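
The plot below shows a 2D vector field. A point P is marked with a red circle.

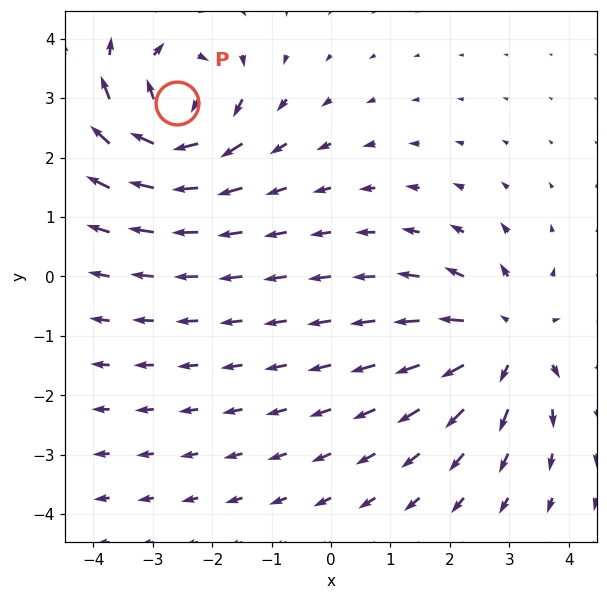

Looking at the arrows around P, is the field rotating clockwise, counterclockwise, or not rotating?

Near P at (-2.6, 2.9) the arrows circulate clockwise. The curl (z-component) there is about -4; negative curl means clockwise rotation.

clockwise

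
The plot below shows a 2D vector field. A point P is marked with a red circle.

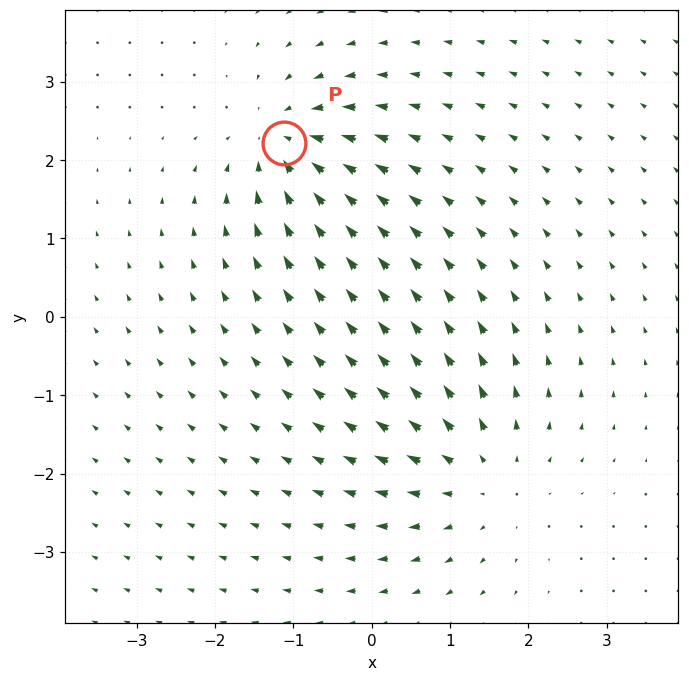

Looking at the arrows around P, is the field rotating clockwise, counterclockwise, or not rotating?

Near P at (-1.1, 2.2) the arrows show no circulation. The curl there is ≈0.

not rotating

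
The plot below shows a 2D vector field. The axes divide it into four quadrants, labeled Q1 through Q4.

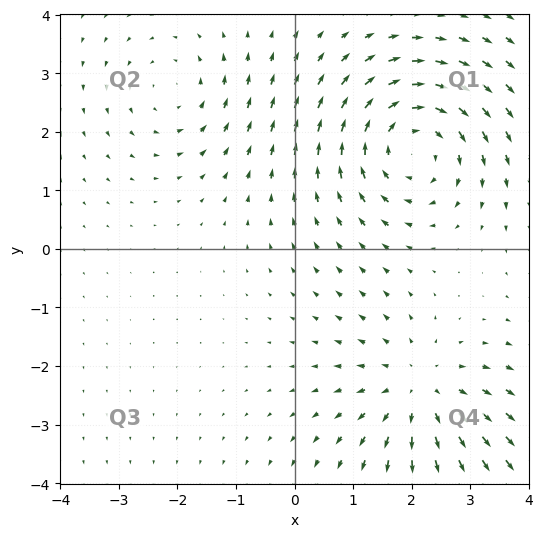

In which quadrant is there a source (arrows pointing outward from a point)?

The source sits at approximately (2.1, -2.4), which lies in quadrant Q4. The divergence there is about +3, positive as expected for a source.

Q4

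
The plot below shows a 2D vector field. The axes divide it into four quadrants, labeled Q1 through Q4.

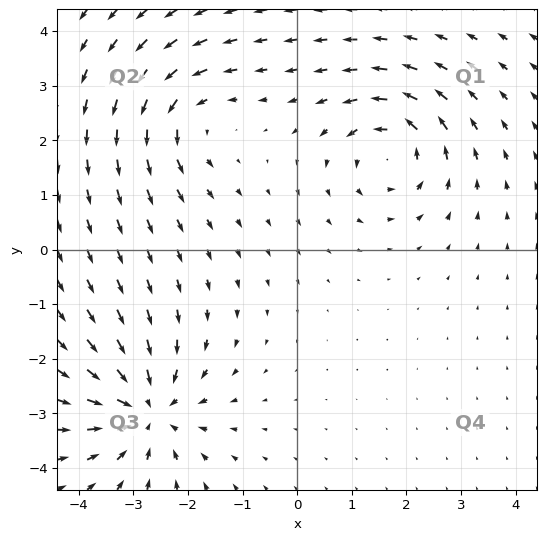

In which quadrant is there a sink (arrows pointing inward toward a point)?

The sink sits at approximately (-2.7, -2.9), which lies in quadrant Q3. The divergence there is about -5, negative as expected for a sink.

Q3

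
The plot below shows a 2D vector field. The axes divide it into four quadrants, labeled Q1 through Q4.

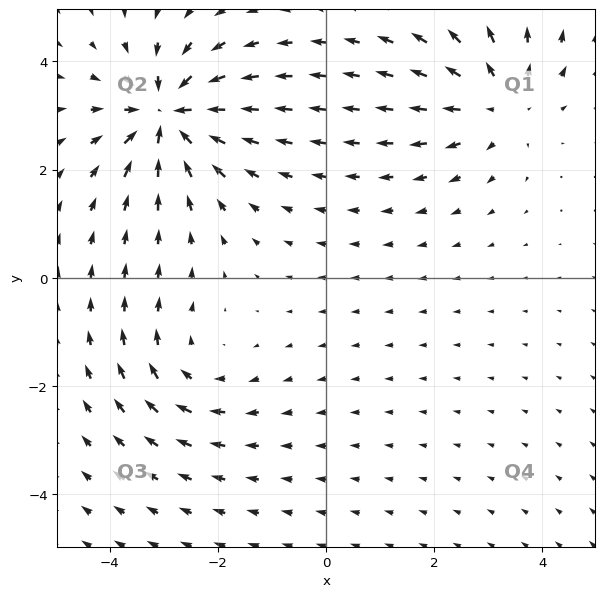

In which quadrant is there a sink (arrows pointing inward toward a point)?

The sink sits at approximately (-2.9, 3.0), which lies in quadrant Q2. The divergence there is about -5, negative as expected for a sink.

Q2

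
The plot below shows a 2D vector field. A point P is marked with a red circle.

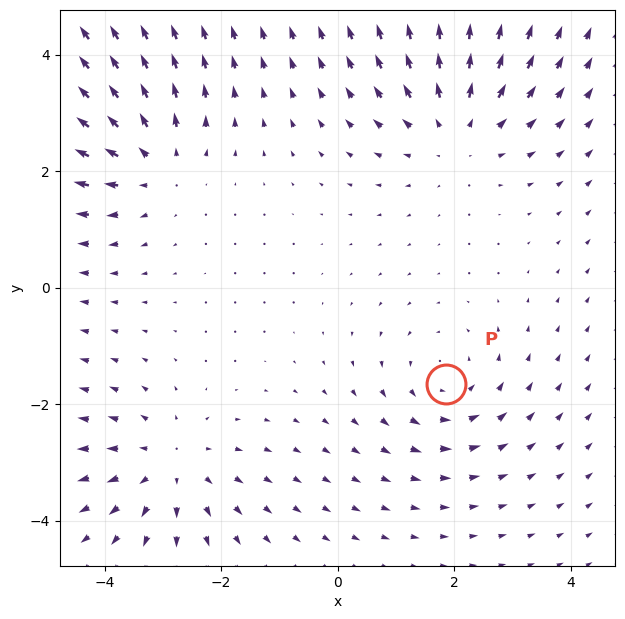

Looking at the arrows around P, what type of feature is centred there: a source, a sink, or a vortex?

vortex

At P (1.9, -1.7) the arrows circulate counterclockwise. Divergence ≈0, curl about +3 — near-zero divergence with nonzero curl is a vortex.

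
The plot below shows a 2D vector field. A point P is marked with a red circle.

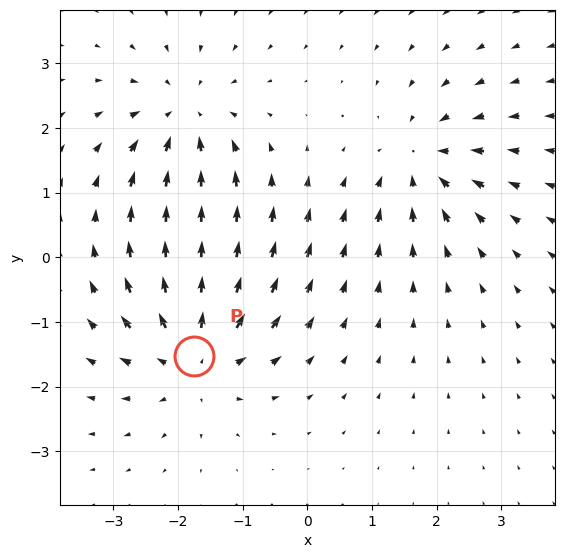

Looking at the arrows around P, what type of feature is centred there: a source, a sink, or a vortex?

At P (-1.7, -1.5) the arrows spread outward. Divergence about +5, curl ≈0 — positive divergence with near-zero curl is a source.

source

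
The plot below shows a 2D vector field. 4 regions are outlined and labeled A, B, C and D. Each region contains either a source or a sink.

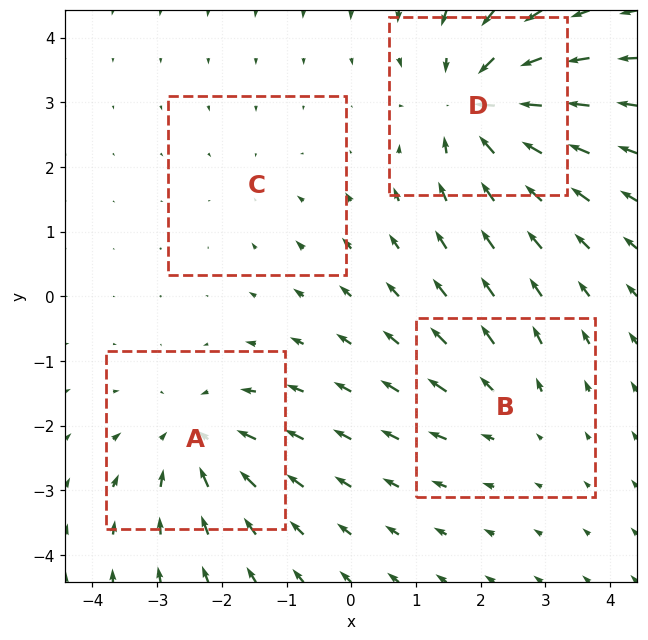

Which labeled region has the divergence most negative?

D

Divergence at each region's feature centre — A: about -5, B: about +3, C: about -2, D: about -7. Region D is most negative.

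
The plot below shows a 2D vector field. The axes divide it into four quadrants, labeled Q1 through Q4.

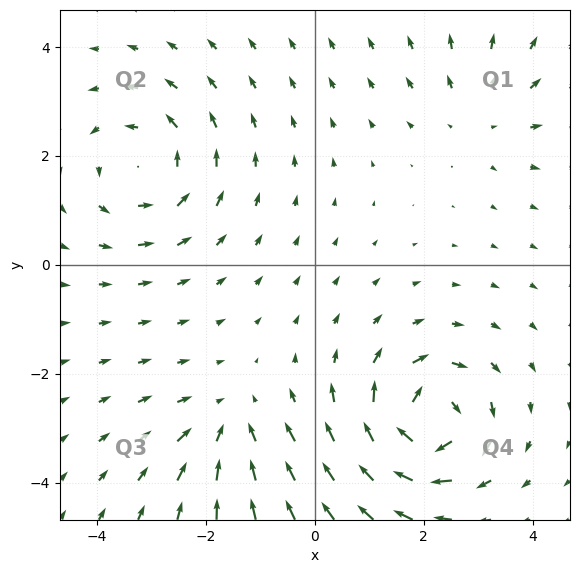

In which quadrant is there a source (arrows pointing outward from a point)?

Q1

The source sits at approximately (3.1, 2.7), which lies in quadrant Q1. The divergence there is about +2, positive as expected for a source.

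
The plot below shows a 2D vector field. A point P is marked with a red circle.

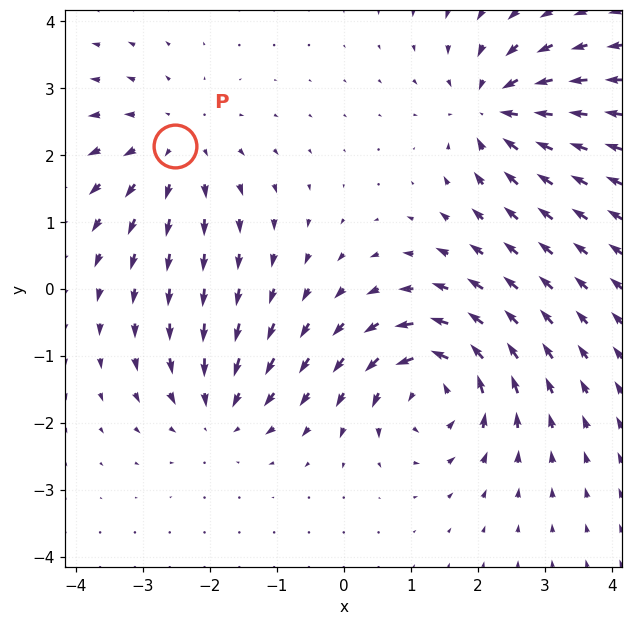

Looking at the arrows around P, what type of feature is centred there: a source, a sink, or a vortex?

source

At P (-2.5, 2.1) the arrows spread outward. Divergence about +3, curl ≈0 — positive divergence with near-zero curl is a source.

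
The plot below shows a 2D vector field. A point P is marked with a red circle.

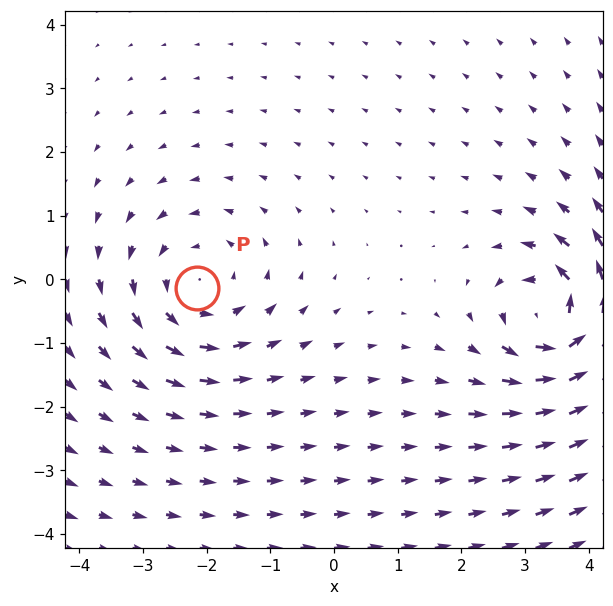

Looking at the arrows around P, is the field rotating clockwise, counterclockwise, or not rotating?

counterclockwise

Near P at (-2.2, -0.1) the arrows circulate counterclockwise. The curl (z-component) there is about +3; positive curl means counterclockwise rotation.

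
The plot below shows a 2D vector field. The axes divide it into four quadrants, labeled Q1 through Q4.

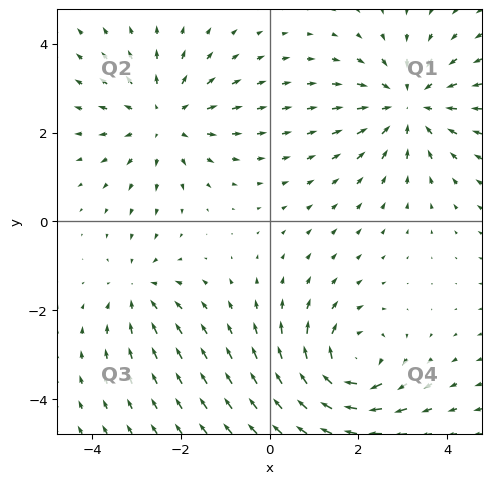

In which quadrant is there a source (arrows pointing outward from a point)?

Q2

The source sits at approximately (-2.4, 2.3), which lies in quadrant Q2. The divergence there is about +4, positive as expected for a source.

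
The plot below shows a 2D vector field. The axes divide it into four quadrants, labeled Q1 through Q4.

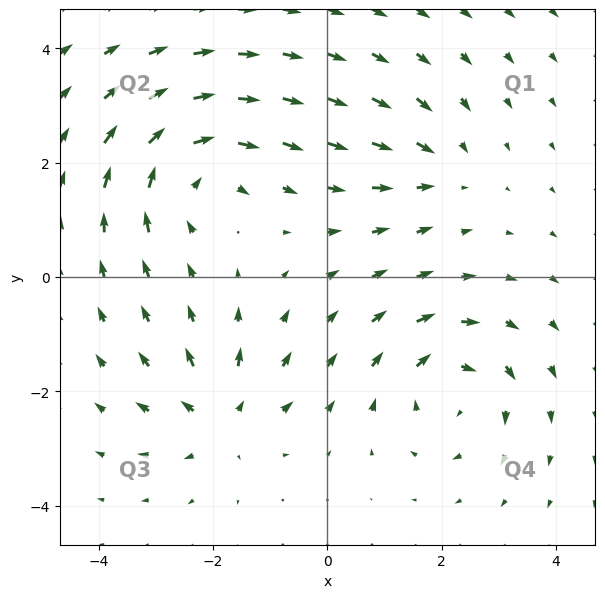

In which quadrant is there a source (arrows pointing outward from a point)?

The source sits at approximately (-1.9, -2.5), which lies in quadrant Q3. The divergence there is about +4, positive as expected for a source.

Q3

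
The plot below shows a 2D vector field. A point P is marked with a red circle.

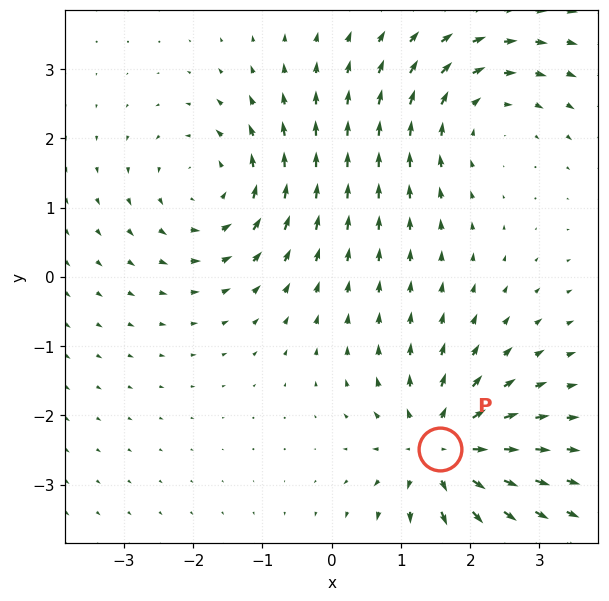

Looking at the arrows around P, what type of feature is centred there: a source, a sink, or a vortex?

At P (1.6, -2.5) the arrows spread outward. Divergence about +5, curl ≈0 — positive divergence with near-zero curl is a source.

source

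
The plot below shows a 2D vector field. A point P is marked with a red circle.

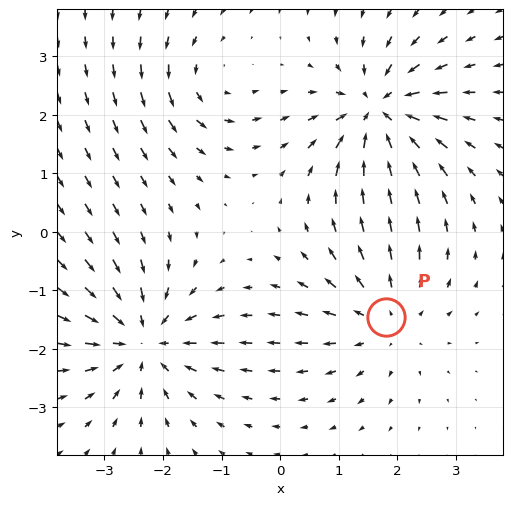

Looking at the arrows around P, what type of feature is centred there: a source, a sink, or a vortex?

source

At P (1.8, -1.5) the arrows spread outward. Divergence about +4, curl ≈0 — positive divergence with near-zero curl is a source.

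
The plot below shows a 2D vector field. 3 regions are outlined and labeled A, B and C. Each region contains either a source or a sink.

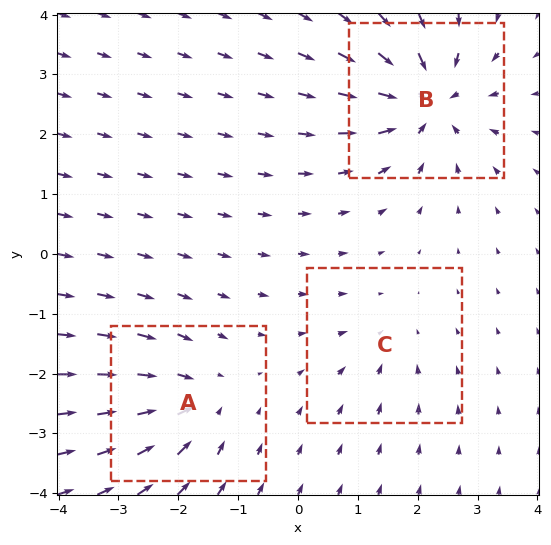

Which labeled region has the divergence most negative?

B

Divergence at each region's feature centre — A: about -4, B: about -6, C: about -2. Region B is most negative.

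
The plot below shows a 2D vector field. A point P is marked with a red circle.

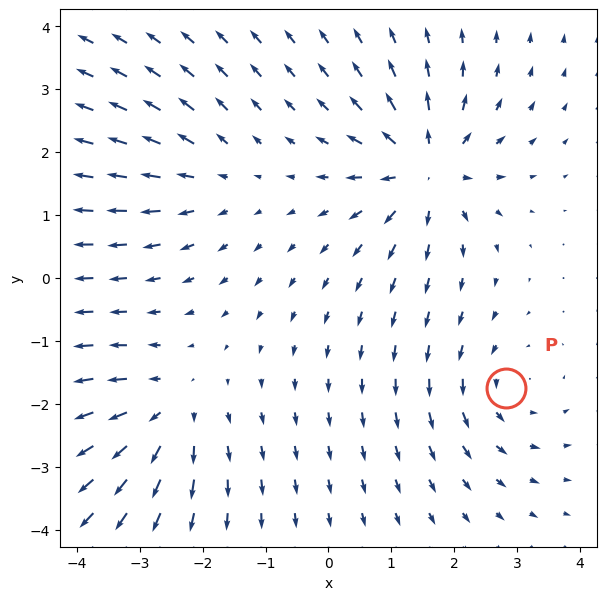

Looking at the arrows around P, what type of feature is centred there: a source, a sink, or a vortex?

vortex

At P (2.8, -1.8) the arrows circulate counterclockwise. Divergence ≈0, curl about +3 — near-zero divergence with nonzero curl is a vortex.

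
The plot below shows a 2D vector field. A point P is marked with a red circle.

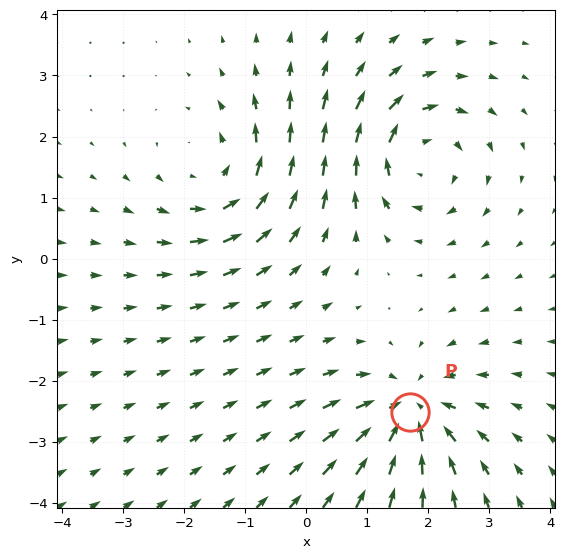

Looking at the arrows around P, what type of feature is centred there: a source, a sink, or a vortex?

sink

At P (1.7, -2.5) the arrows converge inward. Divergence about -6, curl ≈0 — negative divergence with near-zero curl is a sink.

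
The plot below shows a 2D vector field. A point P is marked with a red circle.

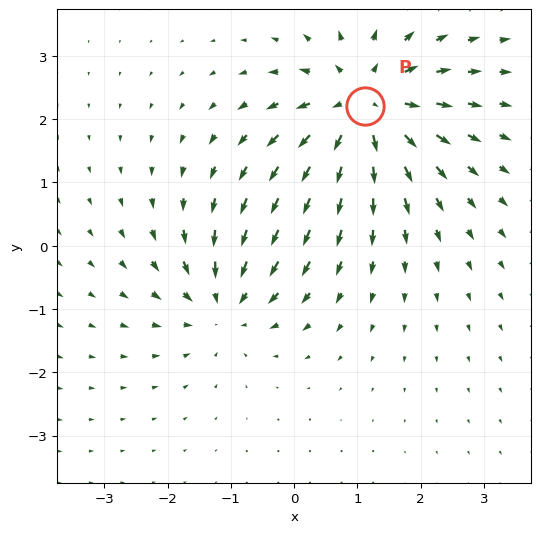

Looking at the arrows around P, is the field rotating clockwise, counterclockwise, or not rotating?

not rotating

Near P at (1.1, 2.2) the arrows show no circulation. The curl there is ≈0.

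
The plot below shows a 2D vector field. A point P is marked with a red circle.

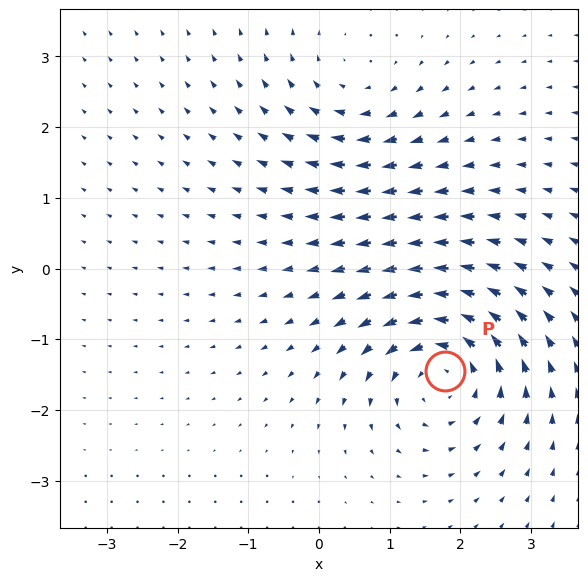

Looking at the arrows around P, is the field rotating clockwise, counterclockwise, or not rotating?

Near P at (1.8, -1.4) the arrows circulate counterclockwise. The curl (z-component) there is about +4; positive curl means counterclockwise rotation.

counterclockwise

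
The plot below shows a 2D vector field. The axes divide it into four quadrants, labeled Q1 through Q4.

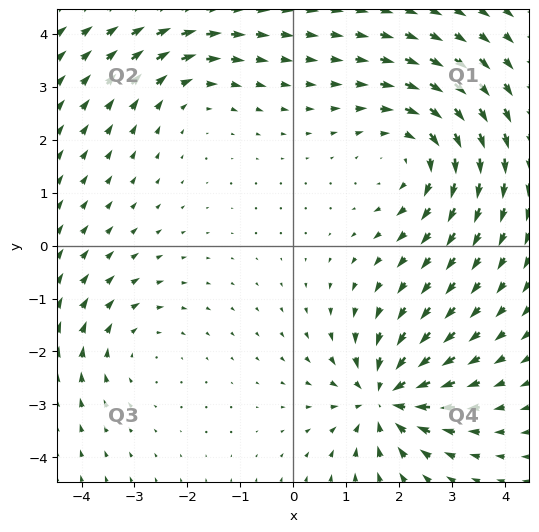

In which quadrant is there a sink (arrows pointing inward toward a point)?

The sink sits at approximately (1.7, -2.9), which lies in quadrant Q4. The divergence there is about -5, negative as expected for a sink.

Q4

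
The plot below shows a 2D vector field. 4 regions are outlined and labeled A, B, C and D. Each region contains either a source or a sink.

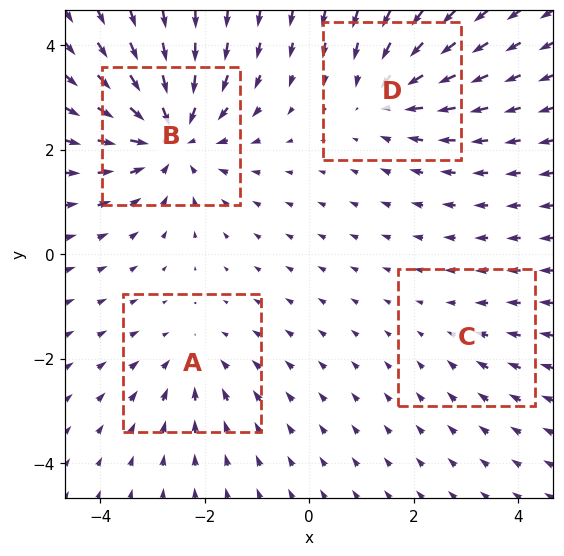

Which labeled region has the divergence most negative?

B

Divergence at each region's feature centre — A: about -3, B: about -6, C: about -2, D: about -4. Region B is most negative.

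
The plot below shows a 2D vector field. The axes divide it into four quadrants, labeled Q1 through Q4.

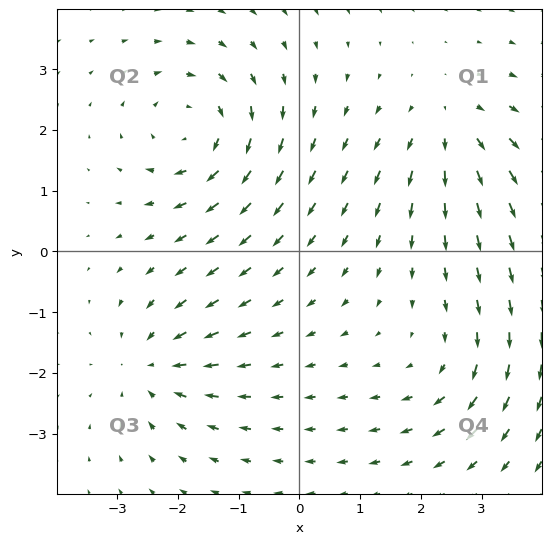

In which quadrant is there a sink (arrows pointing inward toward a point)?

The sink sits at approximately (-2.4, -1.9), which lies in quadrant Q3. The divergence there is about -4, negative as expected for a sink.

Q3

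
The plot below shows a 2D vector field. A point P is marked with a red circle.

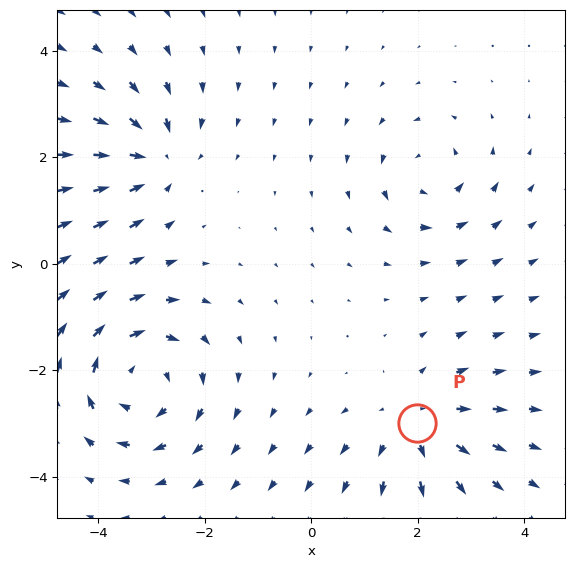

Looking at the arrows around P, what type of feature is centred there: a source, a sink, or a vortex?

At P (2.0, -3.0) the arrows spread outward. Divergence about +3, curl ≈0 — positive divergence with near-zero curl is a source.

source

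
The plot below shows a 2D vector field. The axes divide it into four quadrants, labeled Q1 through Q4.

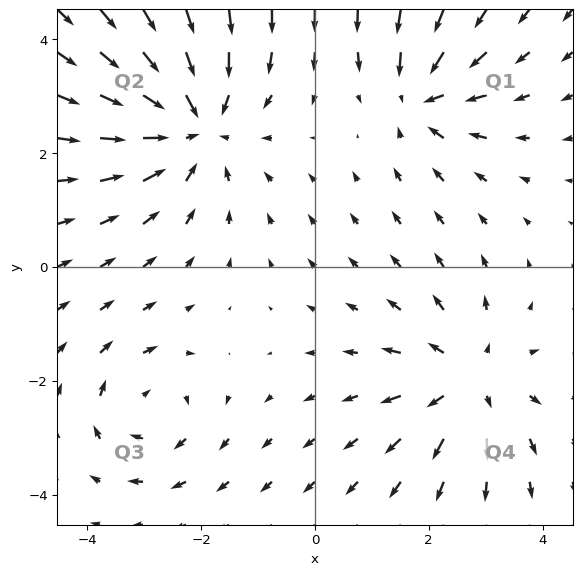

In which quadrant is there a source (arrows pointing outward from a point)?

Q4

The source sits at approximately (2.7, -2.0), which lies in quadrant Q4. The divergence there is about +4, positive as expected for a source.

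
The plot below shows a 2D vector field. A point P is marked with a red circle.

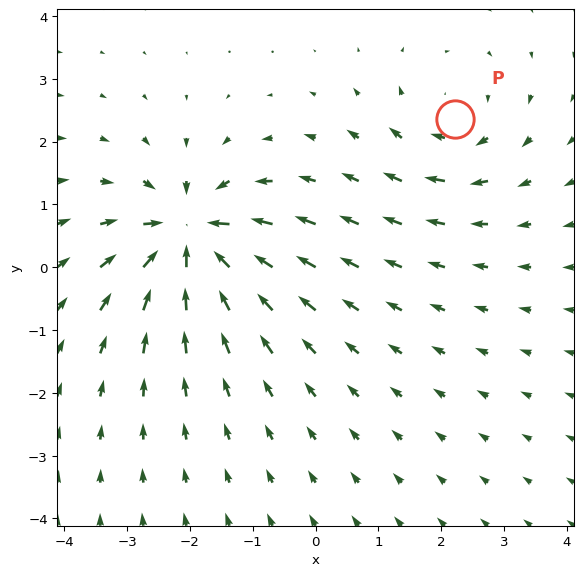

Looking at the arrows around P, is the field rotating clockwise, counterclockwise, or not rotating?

Near P at (2.2, 2.4) the arrows circulate clockwise. The curl (z-component) there is about -3; negative curl means clockwise rotation.

clockwise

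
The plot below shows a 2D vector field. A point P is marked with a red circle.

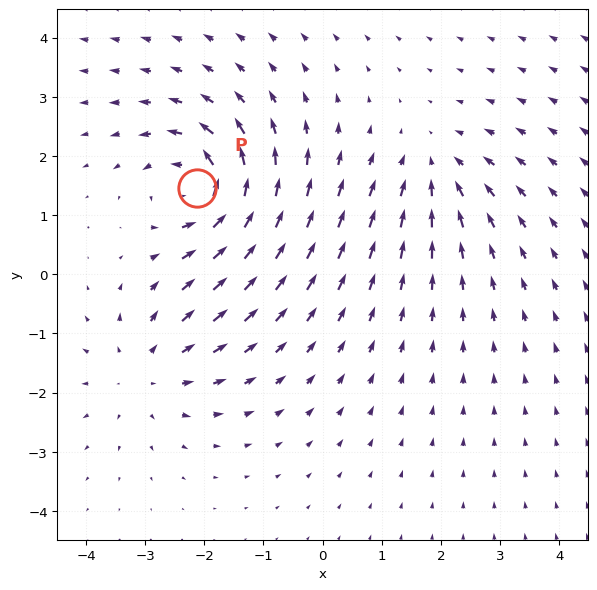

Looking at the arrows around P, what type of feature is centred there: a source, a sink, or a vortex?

At P (-2.1, 1.5) the arrows circulate counterclockwise. Divergence ≈0, curl about +6 — near-zero divergence with nonzero curl is a vortex.

vortex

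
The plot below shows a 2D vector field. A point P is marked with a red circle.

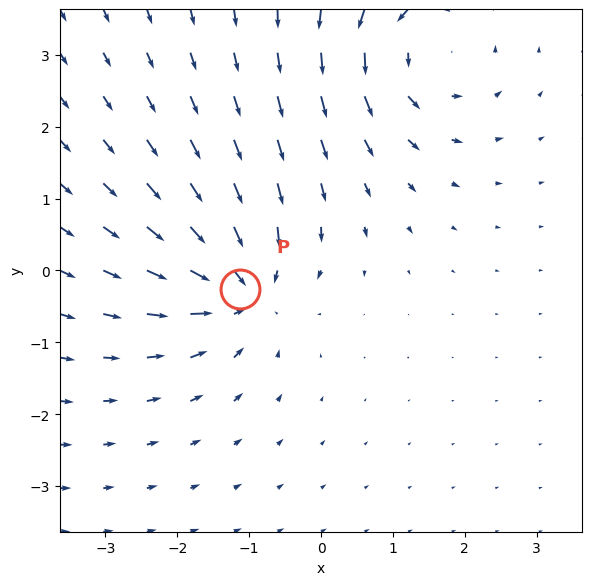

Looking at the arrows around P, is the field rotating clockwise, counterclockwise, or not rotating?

not rotating

Near P at (-1.1, -0.3) the arrows show no circulation. The curl there is ≈0.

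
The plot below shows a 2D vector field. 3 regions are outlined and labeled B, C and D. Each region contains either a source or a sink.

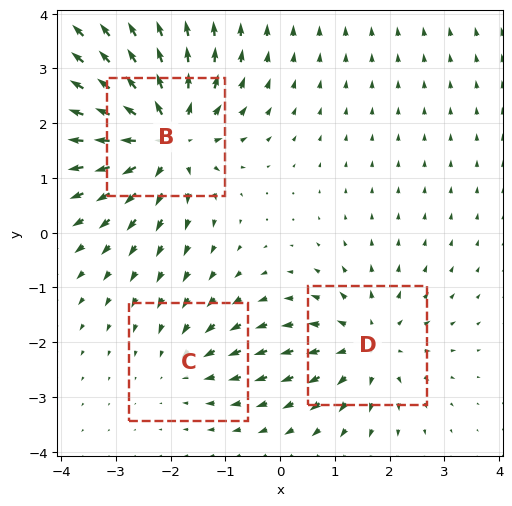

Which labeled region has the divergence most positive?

Divergence at each region's feature centre — B: about +5, C: about -2, D: about +3. Region B is most positive.

B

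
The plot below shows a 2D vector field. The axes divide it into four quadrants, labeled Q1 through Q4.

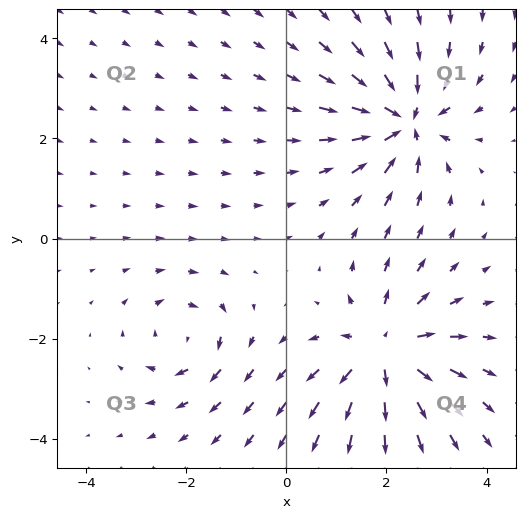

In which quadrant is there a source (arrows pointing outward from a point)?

Q4

The source sits at approximately (2.0, -2.3), which lies in quadrant Q4. The divergence there is about +5, positive as expected for a source.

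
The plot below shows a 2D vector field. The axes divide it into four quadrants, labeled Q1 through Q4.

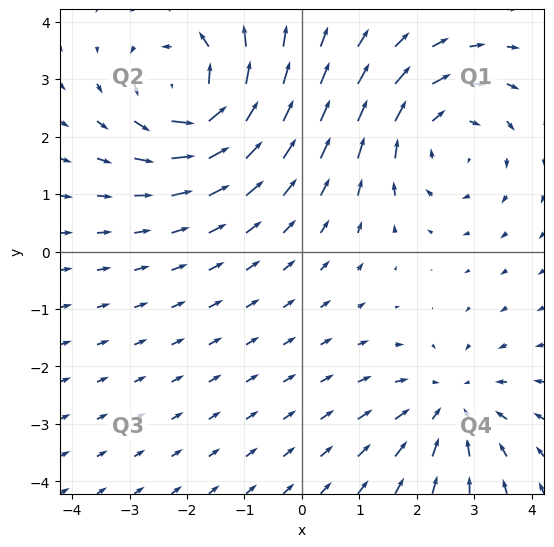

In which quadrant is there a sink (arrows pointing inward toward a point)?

Q4

The sink sits at approximately (2.6, -2.7), which lies in quadrant Q4. The divergence there is about -3, negative as expected for a sink.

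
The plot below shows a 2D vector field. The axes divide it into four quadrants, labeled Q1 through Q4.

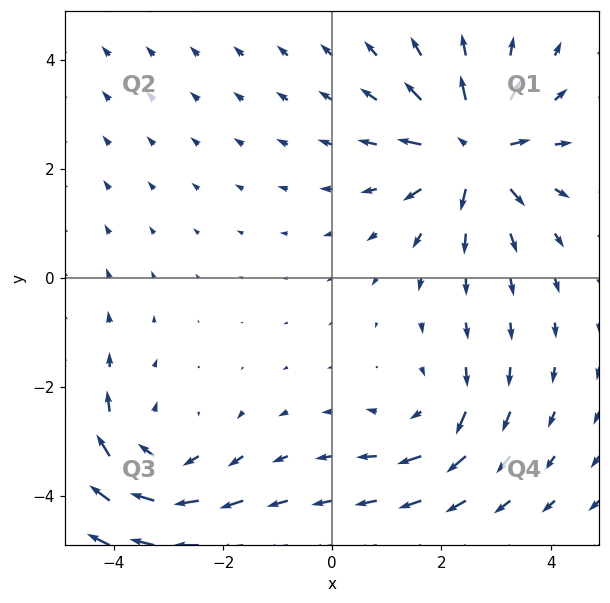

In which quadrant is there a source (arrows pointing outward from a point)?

The source sits at approximately (2.6, 2.3), which lies in quadrant Q1. The divergence there is about +6, positive as expected for a source.

Q1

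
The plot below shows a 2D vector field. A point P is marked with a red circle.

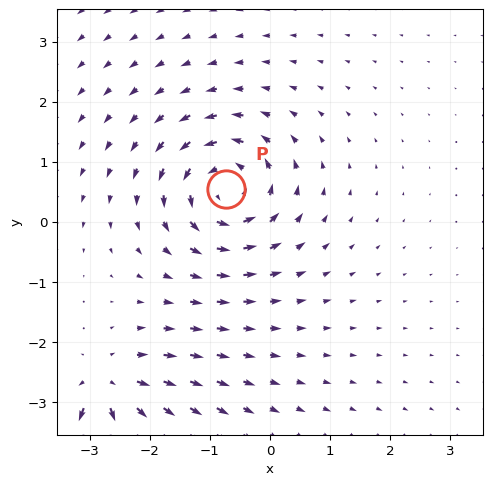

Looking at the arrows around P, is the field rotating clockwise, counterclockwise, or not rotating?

counterclockwise

Near P at (-0.7, 0.5) the arrows circulate counterclockwise. The curl (z-component) there is about +6; positive curl means counterclockwise rotation.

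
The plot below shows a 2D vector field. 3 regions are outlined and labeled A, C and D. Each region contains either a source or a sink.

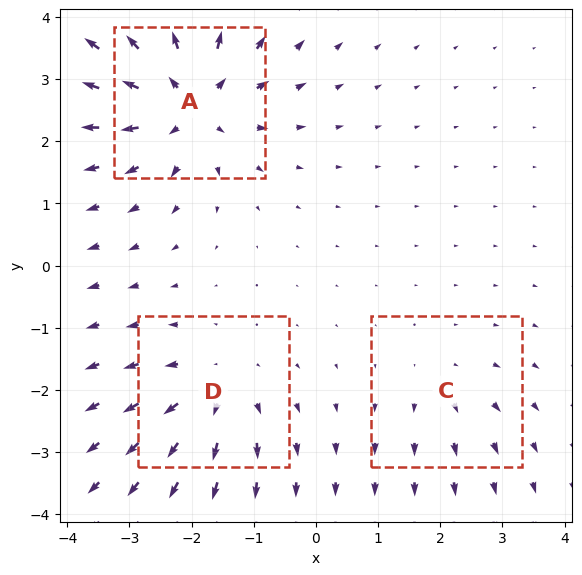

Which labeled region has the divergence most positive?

Divergence at each region's feature centre — A: about +6, C: about +2, D: about +4. Region A is most positive.

A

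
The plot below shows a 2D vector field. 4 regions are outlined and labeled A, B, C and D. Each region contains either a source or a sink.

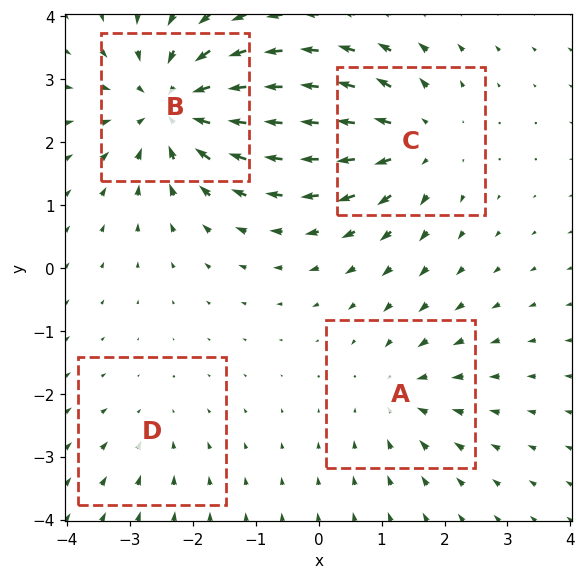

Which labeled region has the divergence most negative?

Divergence at each region's feature centre — A: about -3, B: about -7, C: about +5, D: about -2. Region B is most negative.

B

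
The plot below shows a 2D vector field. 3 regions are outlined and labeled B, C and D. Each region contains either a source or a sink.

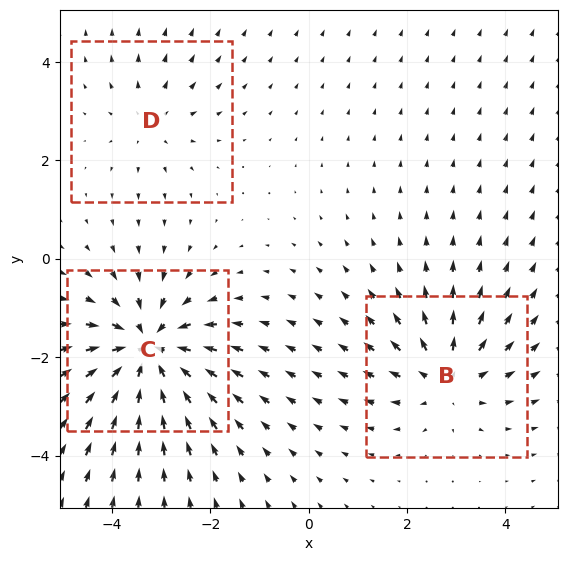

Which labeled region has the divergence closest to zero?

D

Divergence at each region's feature centre — B: about +3, C: about -5, D: about +2. Region D is closest to zero.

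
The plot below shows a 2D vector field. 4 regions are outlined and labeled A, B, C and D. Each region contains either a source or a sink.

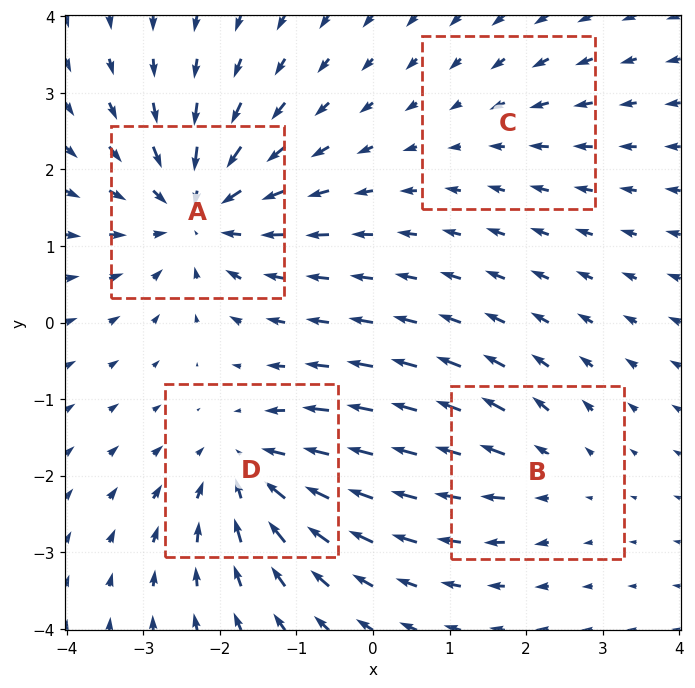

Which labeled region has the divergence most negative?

A

Divergence at each region's feature centre — A: about -7, B: about +3, C: about -2, D: about -5. Region A is most negative.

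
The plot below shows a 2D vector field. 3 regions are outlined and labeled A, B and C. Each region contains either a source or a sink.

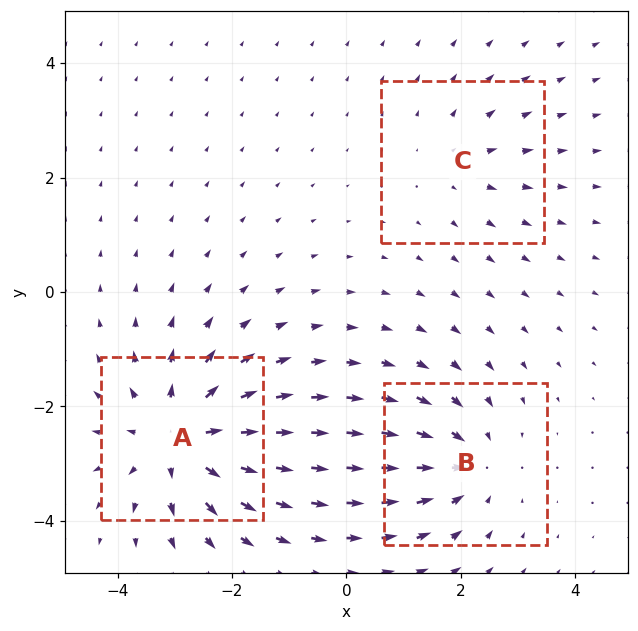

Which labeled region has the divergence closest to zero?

Divergence at each region's feature centre — A: about +5, B: about -3, C: about +2. Region C is closest to zero.

C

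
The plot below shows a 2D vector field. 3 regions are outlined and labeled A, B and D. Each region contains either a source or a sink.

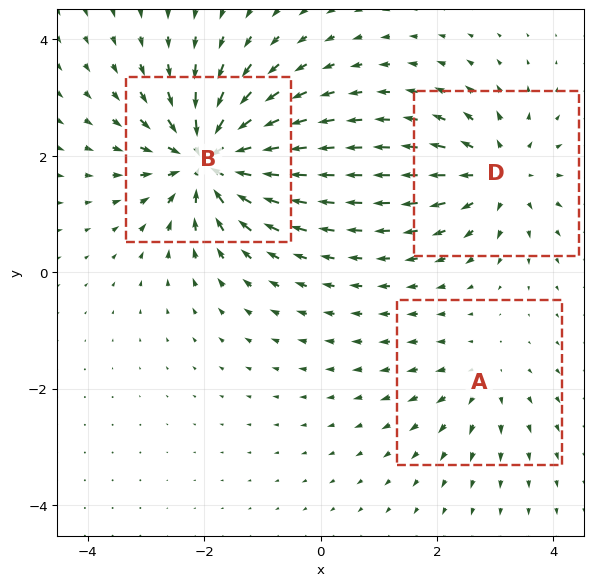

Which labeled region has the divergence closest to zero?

Divergence at each region's feature centre — A: about +2, B: about -7, D: about +4. Region A is closest to zero.

A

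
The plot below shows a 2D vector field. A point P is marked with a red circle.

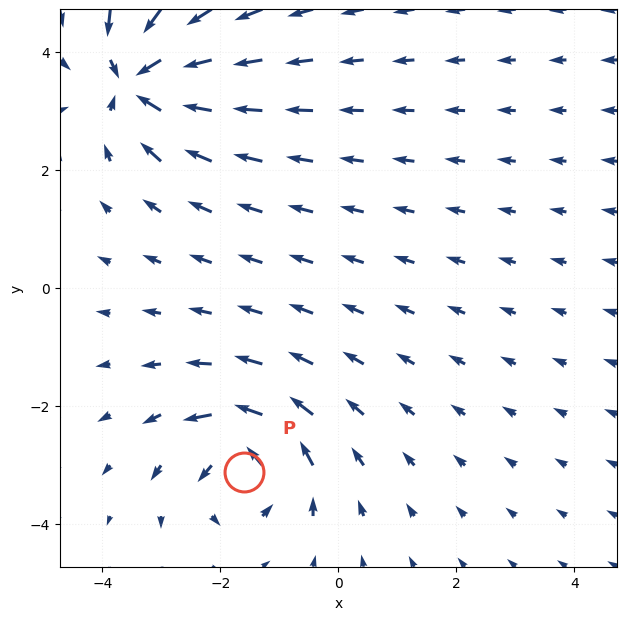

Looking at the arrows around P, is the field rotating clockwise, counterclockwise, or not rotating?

counterclockwise

Near P at (-1.6, -3.1) the arrows circulate counterclockwise. The curl (z-component) there is about +5; positive curl means counterclockwise rotation.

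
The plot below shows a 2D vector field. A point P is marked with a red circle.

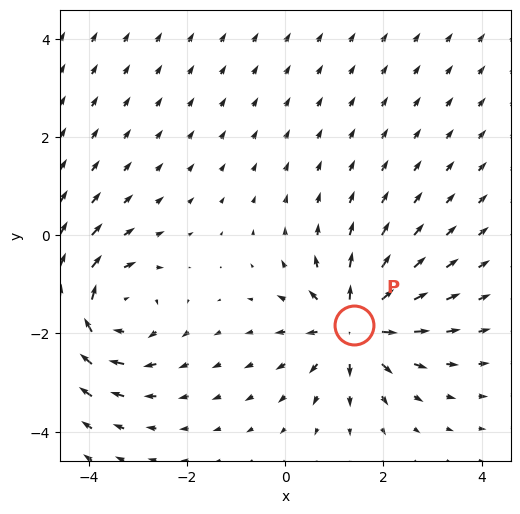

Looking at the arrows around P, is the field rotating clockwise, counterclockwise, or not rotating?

not rotating

Near P at (1.4, -1.8) the arrows show no circulation. The curl there is ≈0.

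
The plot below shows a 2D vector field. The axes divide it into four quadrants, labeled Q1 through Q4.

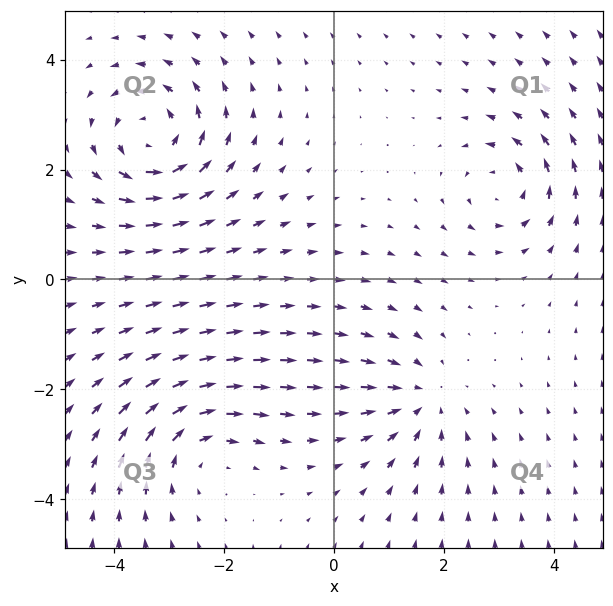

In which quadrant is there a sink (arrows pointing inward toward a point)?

Q4

The sink sits at approximately (1.6, -2.2), which lies in quadrant Q4. The divergence there is about -4, negative as expected for a sink.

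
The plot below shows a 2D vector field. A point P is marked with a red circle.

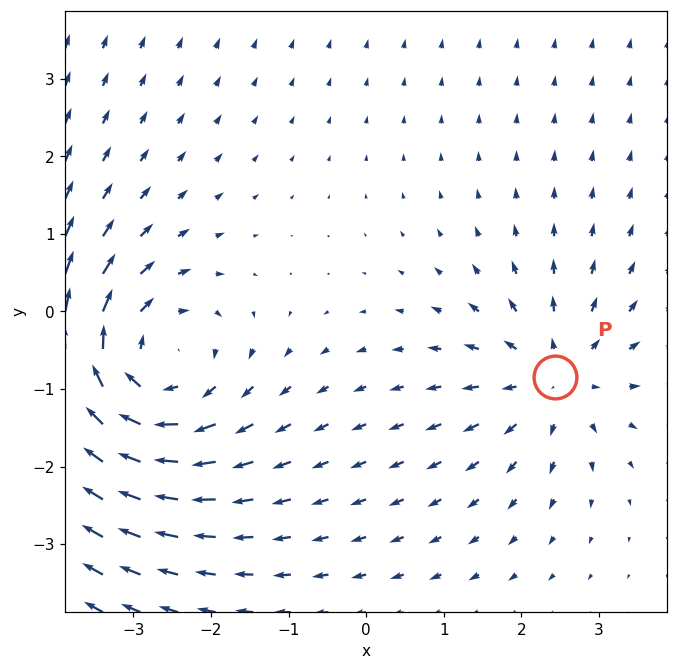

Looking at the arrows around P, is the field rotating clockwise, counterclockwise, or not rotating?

not rotating

Near P at (2.4, -0.8) the arrows show no circulation. The curl there is ≈0.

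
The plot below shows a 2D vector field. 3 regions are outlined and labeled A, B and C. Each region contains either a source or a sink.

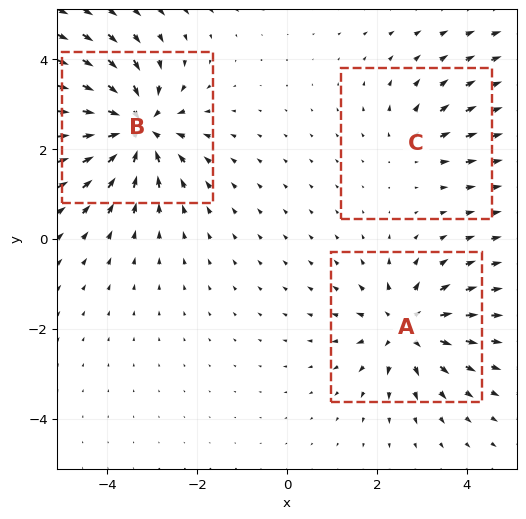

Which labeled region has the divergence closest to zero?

Divergence at each region's feature centre — A: about +4, B: about -5, C: about +2. Region C is closest to zero.

C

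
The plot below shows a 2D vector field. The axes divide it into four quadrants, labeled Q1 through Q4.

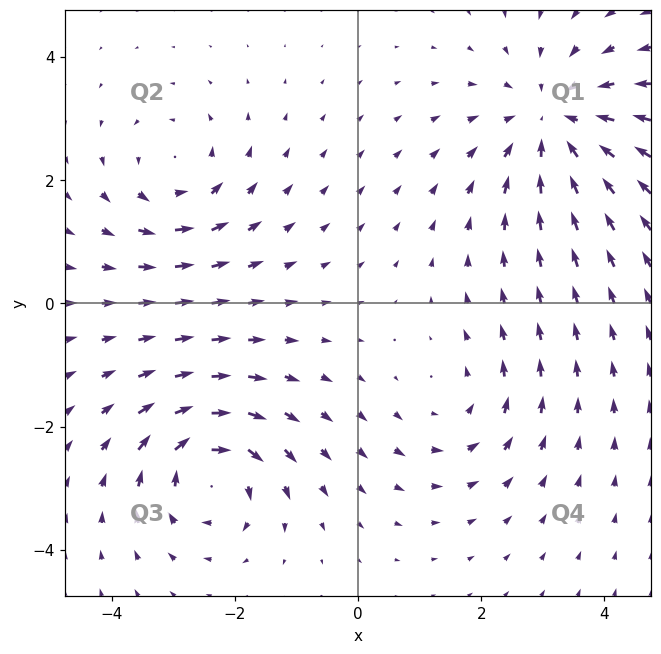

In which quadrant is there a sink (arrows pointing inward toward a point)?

Q1

The sink sits at approximately (3.2, 3.0), which lies in quadrant Q1. The divergence there is about -4, negative as expected for a sink.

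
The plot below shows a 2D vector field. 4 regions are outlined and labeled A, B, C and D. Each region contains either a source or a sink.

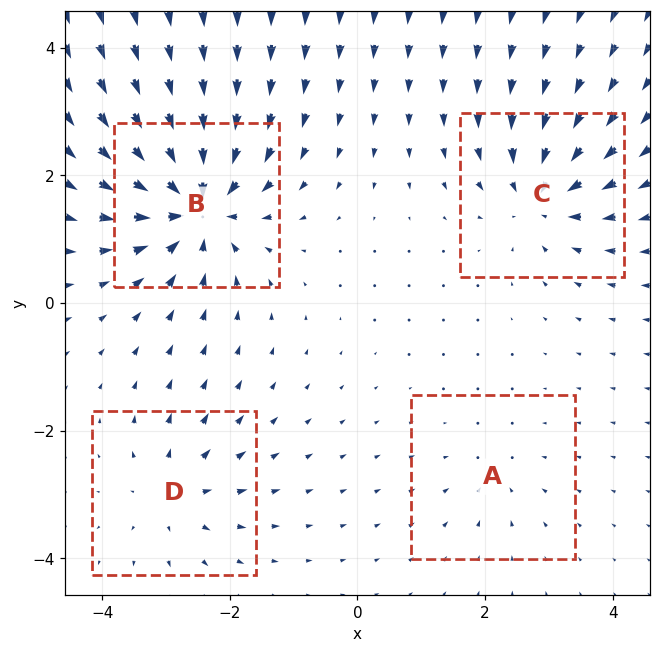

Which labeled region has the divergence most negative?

Divergence at each region's feature centre — A: about -3, B: about -9, C: about -6, D: about +4. Region B is most negative.

B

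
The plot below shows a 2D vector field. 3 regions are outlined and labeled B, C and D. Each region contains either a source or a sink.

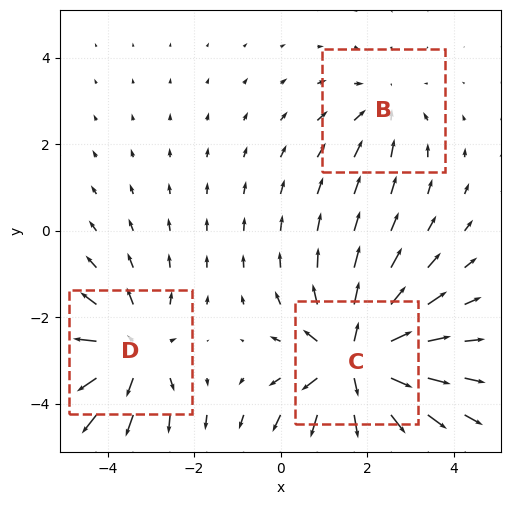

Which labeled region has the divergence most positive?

C

Divergence at each region's feature centre — B: about -2, C: about +4, D: about +3. Region C is most positive.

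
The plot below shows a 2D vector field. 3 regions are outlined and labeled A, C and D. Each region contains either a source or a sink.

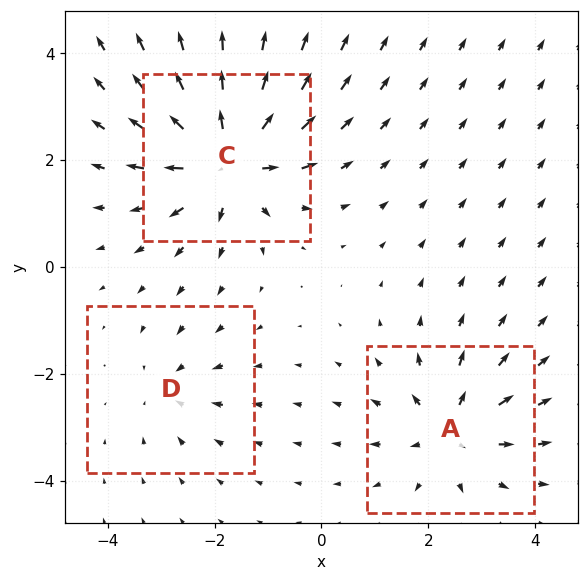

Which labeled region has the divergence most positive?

C

Divergence at each region's feature centre — A: about +4, C: about +6, D: about -2. Region C is most positive.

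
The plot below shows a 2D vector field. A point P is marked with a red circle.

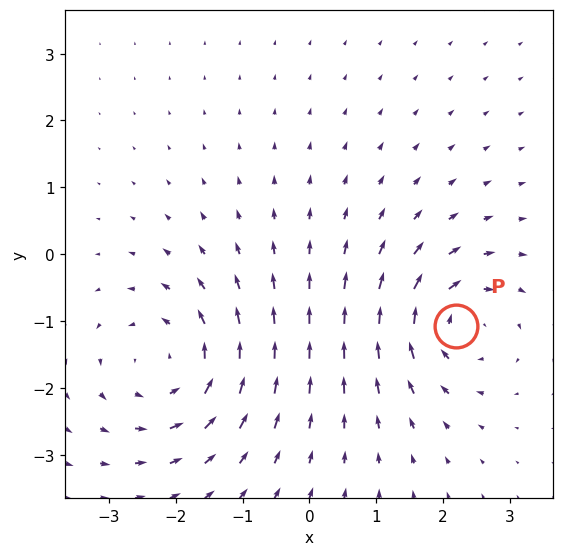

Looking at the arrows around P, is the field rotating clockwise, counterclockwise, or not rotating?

Near P at (2.2, -1.1) the arrows circulate clockwise. The curl (z-component) there is about -4; negative curl means clockwise rotation.

clockwise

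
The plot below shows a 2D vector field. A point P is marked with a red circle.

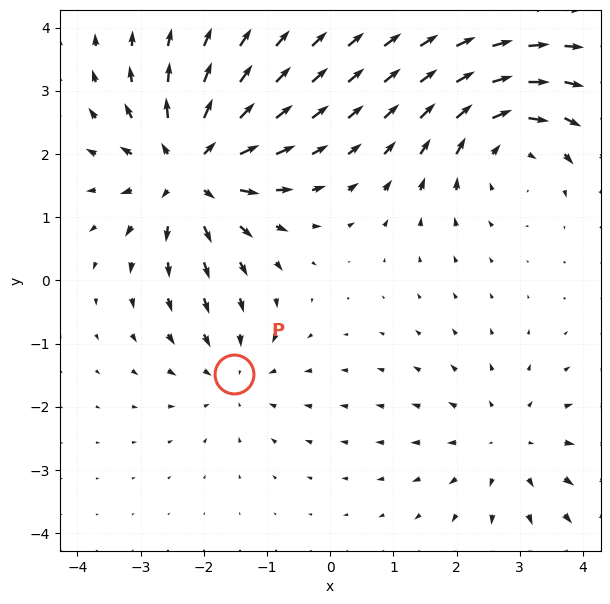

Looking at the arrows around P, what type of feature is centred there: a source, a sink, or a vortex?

sink

At P (-1.5, -1.5) the arrows converge inward. Divergence about -3, curl ≈0 — negative divergence with near-zero curl is a sink.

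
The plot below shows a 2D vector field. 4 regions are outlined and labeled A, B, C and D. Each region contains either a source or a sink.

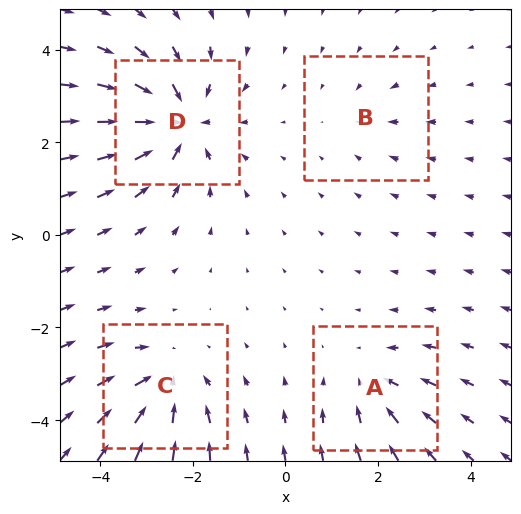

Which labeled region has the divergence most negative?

D

Divergence at each region's feature centre — A: about -4, B: about -2, C: about -5, D: about -7. Region D is most negative.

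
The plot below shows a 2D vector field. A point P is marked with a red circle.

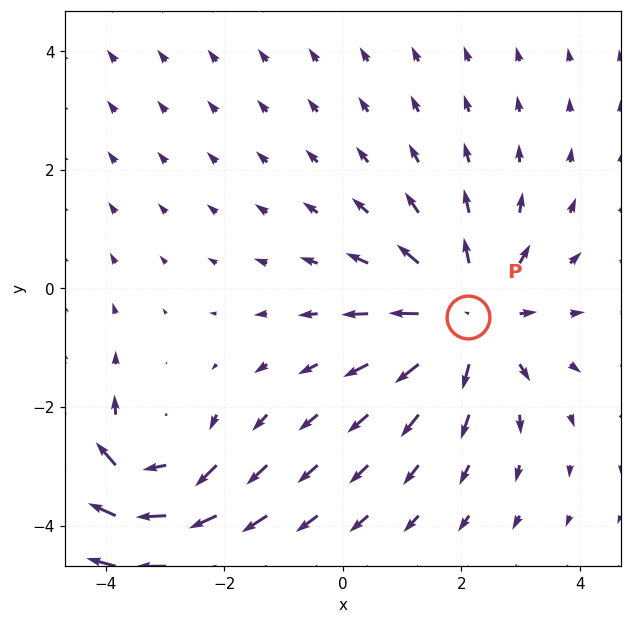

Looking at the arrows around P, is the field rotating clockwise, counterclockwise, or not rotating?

not rotating

Near P at (2.1, -0.5) the arrows show no circulation. The curl there is ≈0.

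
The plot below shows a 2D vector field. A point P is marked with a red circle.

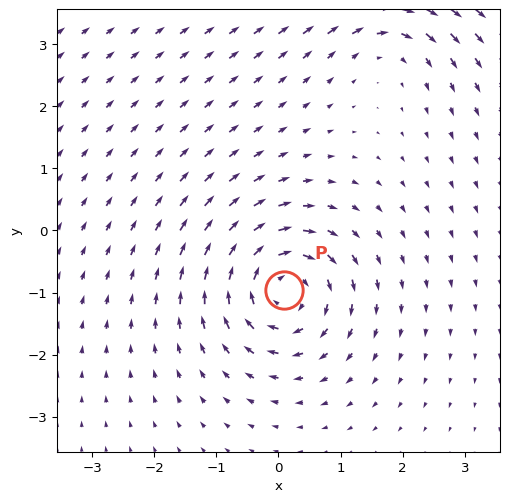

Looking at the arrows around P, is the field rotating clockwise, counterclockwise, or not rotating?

clockwise

Near P at (0.1, -1.0) the arrows circulate clockwise. The curl (z-component) there is about -5; negative curl means clockwise rotation.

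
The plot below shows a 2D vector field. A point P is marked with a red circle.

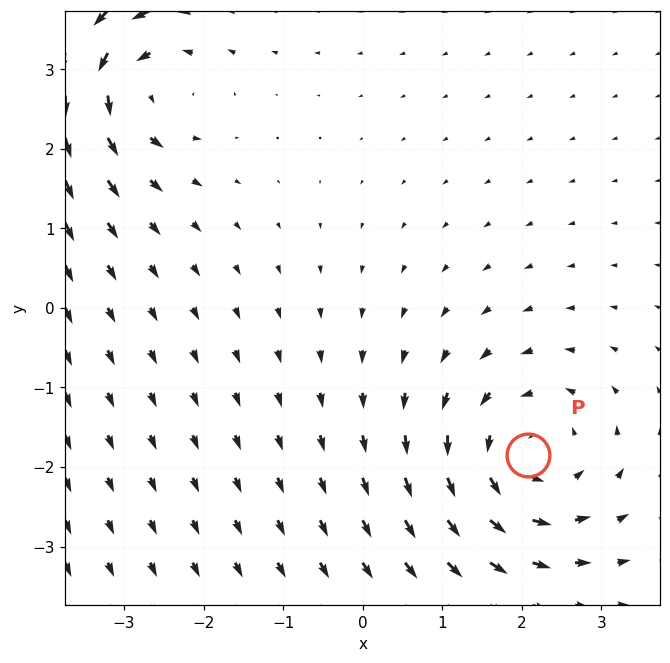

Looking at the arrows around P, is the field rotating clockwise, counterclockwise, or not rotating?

counterclockwise

Near P at (2.1, -1.9) the arrows circulate counterclockwise. The curl (z-component) there is about +4; positive curl means counterclockwise rotation.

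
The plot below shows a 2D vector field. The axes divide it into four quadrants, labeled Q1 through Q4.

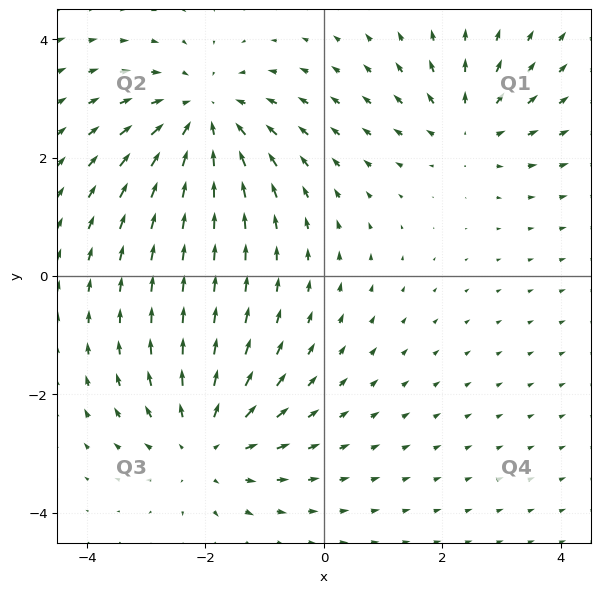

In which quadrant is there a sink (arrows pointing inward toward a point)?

The sink sits at approximately (-2.0, 2.7), which lies in quadrant Q2. The divergence there is about -4, negative as expected for a sink.

Q2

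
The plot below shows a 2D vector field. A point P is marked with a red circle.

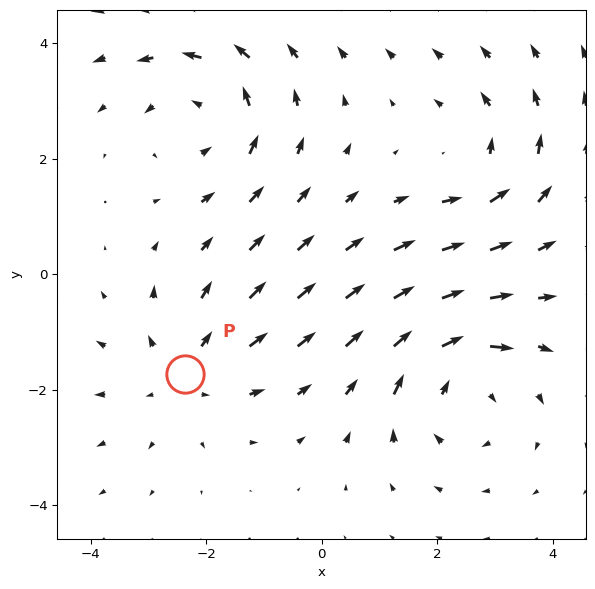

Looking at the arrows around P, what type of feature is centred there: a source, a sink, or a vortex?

source

At P (-2.4, -1.7) the arrows spread outward. Divergence about +3, curl ≈0 — positive divergence with near-zero curl is a source.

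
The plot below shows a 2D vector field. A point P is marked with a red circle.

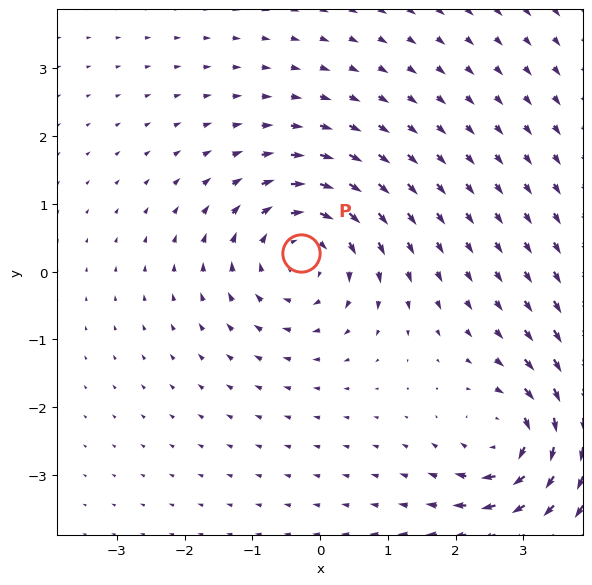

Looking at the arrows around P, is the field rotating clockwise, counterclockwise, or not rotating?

clockwise

Near P at (-0.3, 0.3) the arrows circulate clockwise. The curl (z-component) there is about -3; negative curl means clockwise rotation.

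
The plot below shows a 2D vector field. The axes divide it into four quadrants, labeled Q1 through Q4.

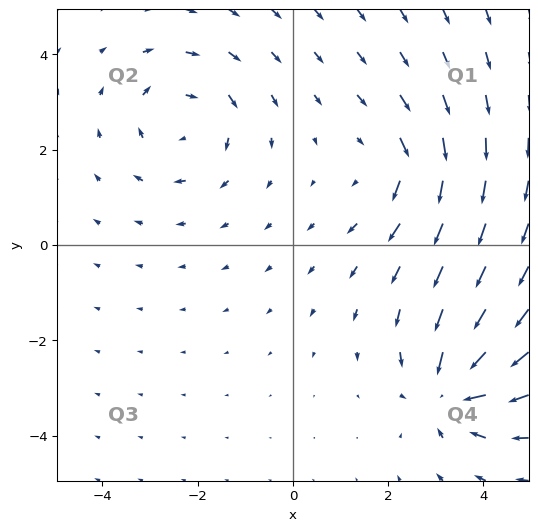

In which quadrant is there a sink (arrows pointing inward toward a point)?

The sink sits at approximately (3.3, -3.0), which lies in quadrant Q4. The divergence there is about -5, negative as expected for a sink.

Q4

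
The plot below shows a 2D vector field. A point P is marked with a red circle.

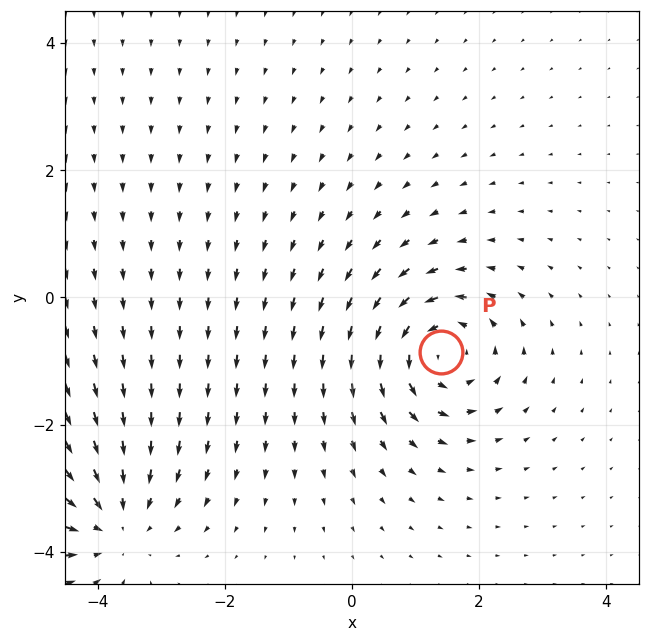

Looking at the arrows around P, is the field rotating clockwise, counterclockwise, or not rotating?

Near P at (1.4, -0.9) the arrows circulate counterclockwise. The curl (z-component) there is about +6; positive curl means counterclockwise rotation.

counterclockwise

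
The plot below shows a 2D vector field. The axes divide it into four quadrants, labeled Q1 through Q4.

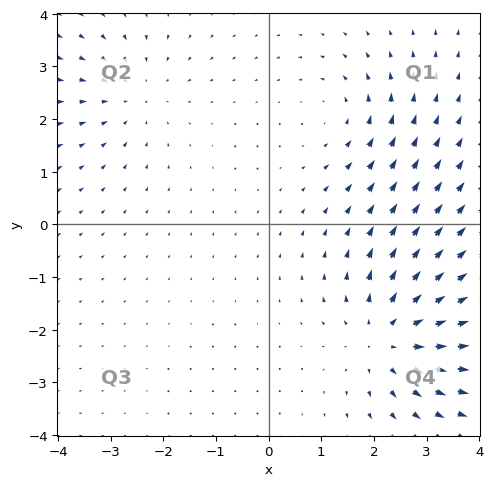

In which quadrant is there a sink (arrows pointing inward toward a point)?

Q2

The sink sits at approximately (-2.5, 2.5), which lies in quadrant Q2. The divergence there is about -2, negative as expected for a sink.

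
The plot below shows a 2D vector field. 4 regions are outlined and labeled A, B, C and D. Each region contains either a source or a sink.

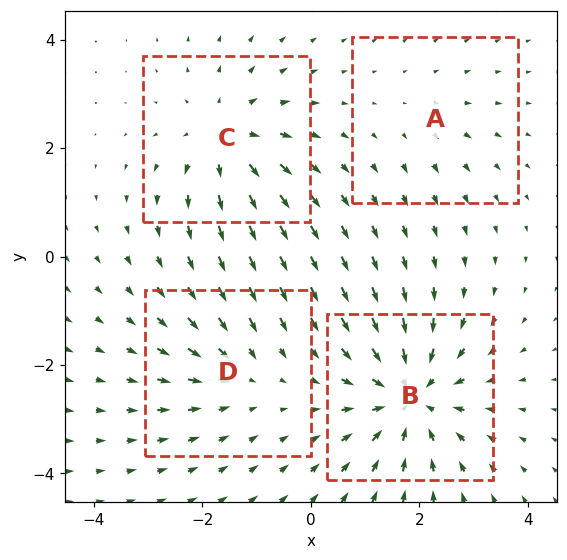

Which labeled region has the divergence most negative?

B

Divergence at each region's feature centre — A: about +2, B: about -6, C: about +5, D: about -3. Region B is most negative.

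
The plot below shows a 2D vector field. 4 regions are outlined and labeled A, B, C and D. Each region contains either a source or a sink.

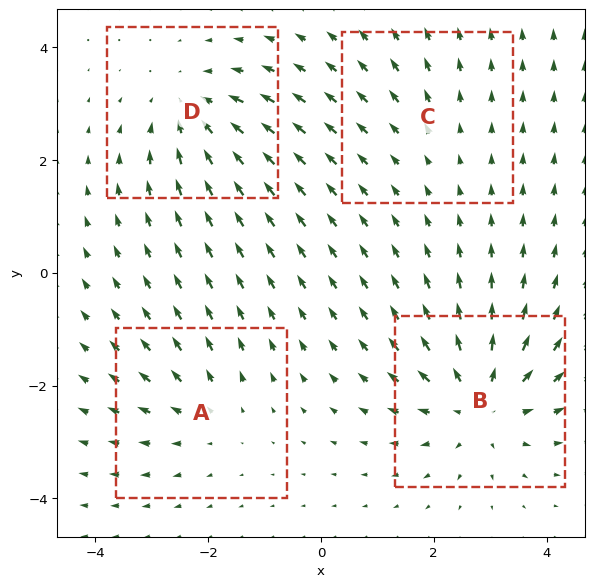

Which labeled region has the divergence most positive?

B

Divergence at each region's feature centre — A: about +3, B: about +6, C: about +2, D: about -4. Region B is most positive.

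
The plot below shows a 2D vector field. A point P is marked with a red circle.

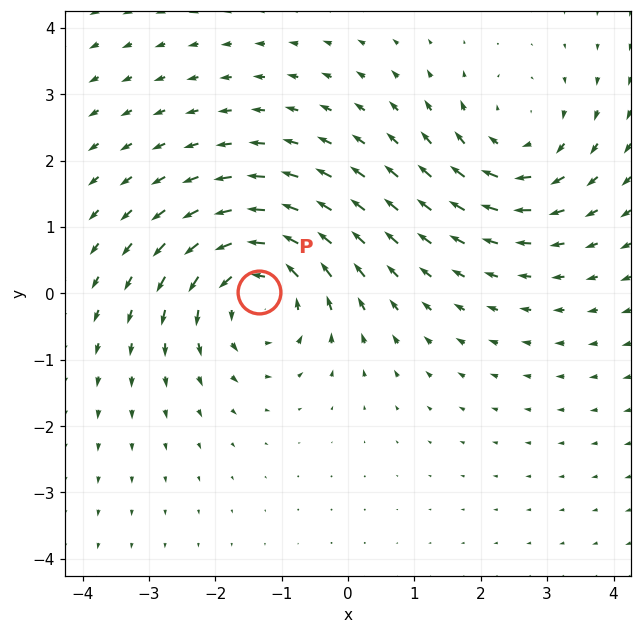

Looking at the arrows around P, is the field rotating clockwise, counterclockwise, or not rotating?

counterclockwise

Near P at (-1.3, 0.0) the arrows circulate counterclockwise. The curl (z-component) there is about +4; positive curl means counterclockwise rotation.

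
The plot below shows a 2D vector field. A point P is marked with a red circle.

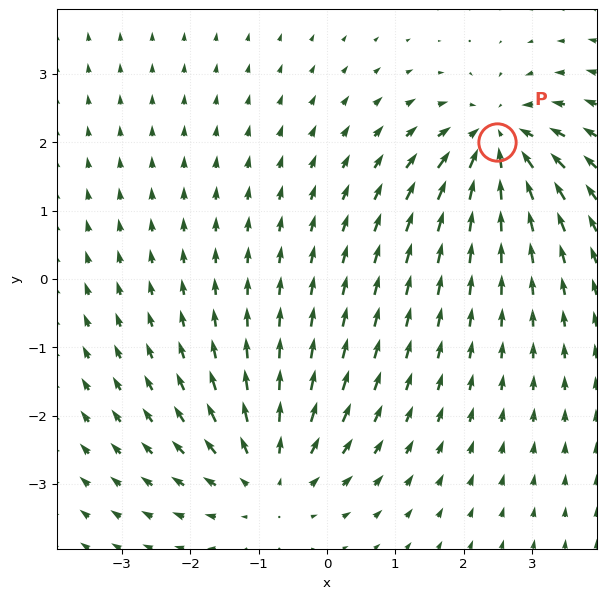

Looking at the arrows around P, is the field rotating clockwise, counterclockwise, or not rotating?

Near P at (2.5, 2.0) the arrows show no circulation. The curl there is ≈0.

not rotating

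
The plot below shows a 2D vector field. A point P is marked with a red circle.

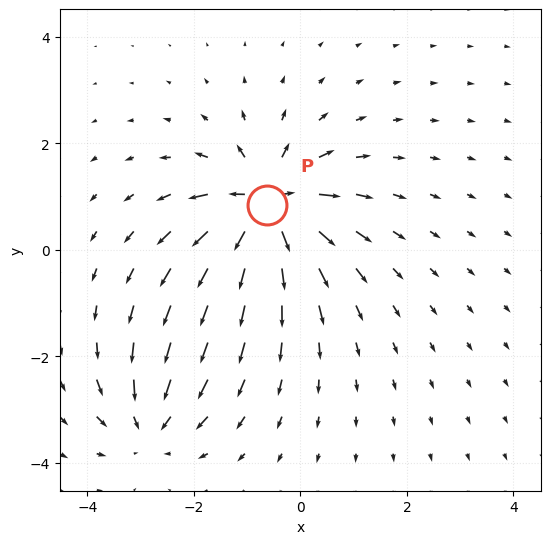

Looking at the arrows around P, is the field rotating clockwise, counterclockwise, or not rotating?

Near P at (-0.6, 0.9) the arrows show no circulation. The curl there is ≈0.

not rotating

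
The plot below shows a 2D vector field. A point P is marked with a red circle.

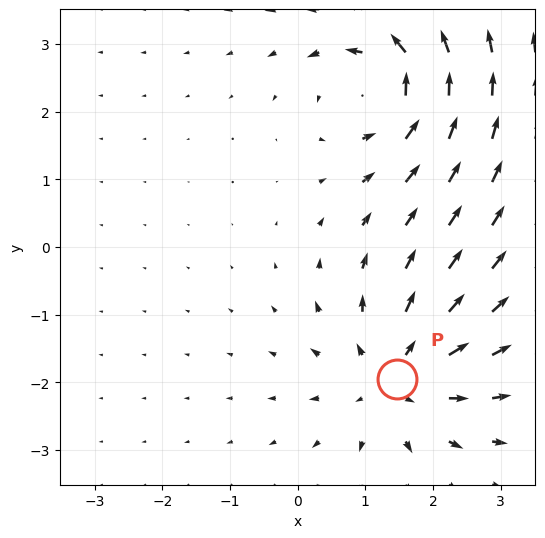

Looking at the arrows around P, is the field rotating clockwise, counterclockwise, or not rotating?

not rotating

Near P at (1.5, -1.9) the arrows show no circulation. The curl there is ≈0.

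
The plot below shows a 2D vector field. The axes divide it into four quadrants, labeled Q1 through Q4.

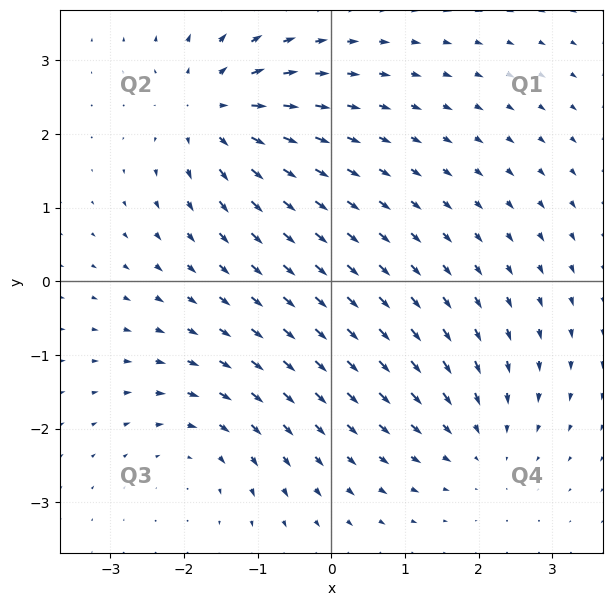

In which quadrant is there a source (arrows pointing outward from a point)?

The source sits at approximately (-1.6, 2.3), which lies in quadrant Q2. The divergence there is about +6, positive as expected for a source.

Q2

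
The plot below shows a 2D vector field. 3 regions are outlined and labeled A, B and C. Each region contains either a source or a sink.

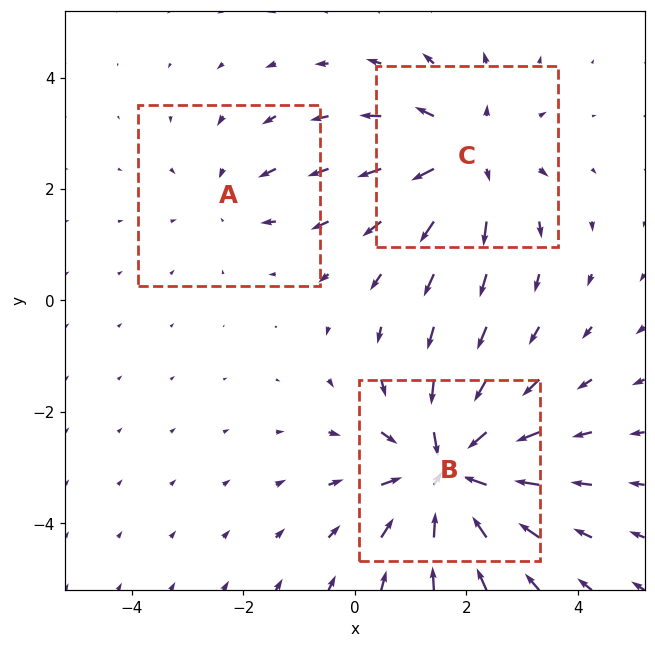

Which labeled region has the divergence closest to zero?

Divergence at each region's feature centre — A: about -2, B: about -4, C: about +3. Region A is closest to zero.

A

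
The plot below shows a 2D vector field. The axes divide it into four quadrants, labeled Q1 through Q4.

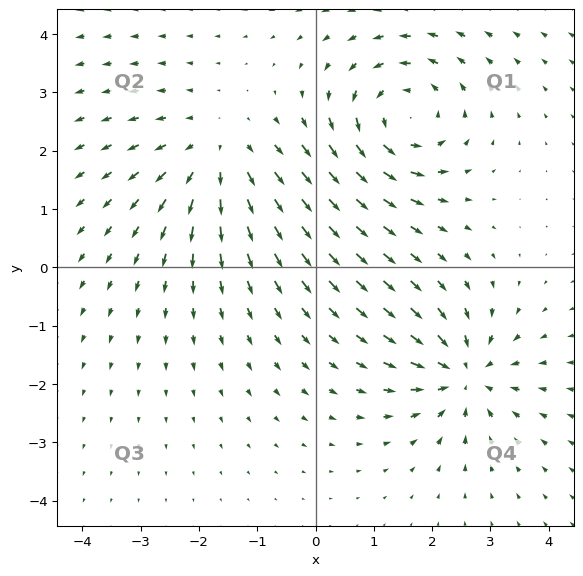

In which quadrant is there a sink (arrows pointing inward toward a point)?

Q4

The sink sits at approximately (2.5, -1.8), which lies in quadrant Q4. The divergence there is about -4, negative as expected for a sink.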